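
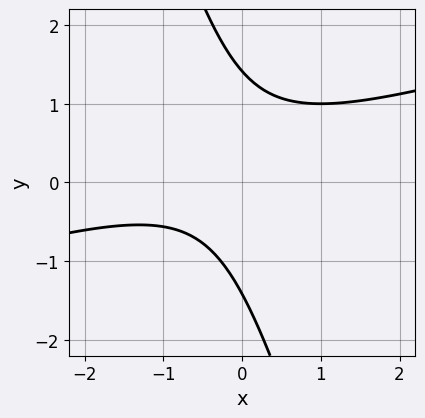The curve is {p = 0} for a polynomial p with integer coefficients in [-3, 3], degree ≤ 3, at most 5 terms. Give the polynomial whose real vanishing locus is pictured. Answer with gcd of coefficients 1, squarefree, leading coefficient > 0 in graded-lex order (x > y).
Degree: the shape is more complex than any degree-1 curve, so deg p = 2.
Observable constraints: it misses every integer gridline on the x-axis.
Assembling these constraints gives the stated polynomial.

x^2 - 3*x*y - y^2 + x + 2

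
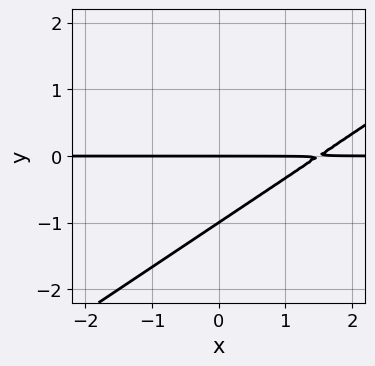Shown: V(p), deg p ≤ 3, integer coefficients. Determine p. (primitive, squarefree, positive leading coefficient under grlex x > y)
1. deg p = 2. The shape is more complex than any degree-1 curve.
2. Observable constraints: every point of the x-axis in the box is on the curve; among the integer gridlines, it crosses the y-axis at y ∈ {-1, 0}.
3. These observations pin down the coefficients.

2*x*y - 3*y^2 - 3*y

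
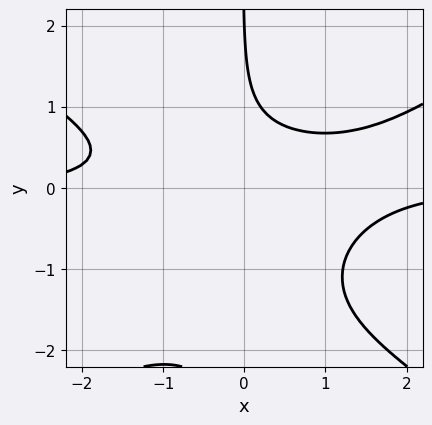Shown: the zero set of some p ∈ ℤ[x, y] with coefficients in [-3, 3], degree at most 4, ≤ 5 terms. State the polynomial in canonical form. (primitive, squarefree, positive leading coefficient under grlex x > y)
(a) The degree is 4 — a generic line meets the curve in up to 4 points.
(b) From the axis intercepts and sections: it meets the y-axis at y = 2 (among the integer gridlines); no x-intercept at any integer in the box.
(c) Together with the visible shape, these determine p as stated.

x^3*y - 2*x*y^3 - 3*x*y^2 - y + 2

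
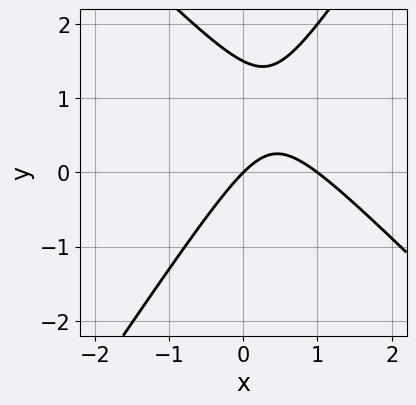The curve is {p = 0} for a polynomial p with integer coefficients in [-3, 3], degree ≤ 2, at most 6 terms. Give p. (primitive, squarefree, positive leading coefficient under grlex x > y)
1. Degree: the shape is more complex than any degree-1 curve, so deg p = 2.
2. Against the integer gridlines: it crosses the y-axis at the gridline y = 0; among the integer gridlines, it crosses the x-axis at x ∈ {0, 1}.
3. Fitting integer coefficients to these (and the overall shape) gives p.

3*x^2 + x*y - 2*y^2 - 3*x + 3*y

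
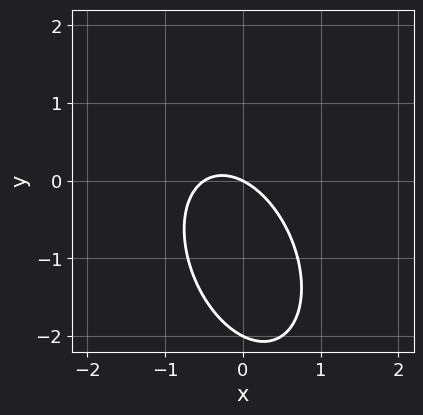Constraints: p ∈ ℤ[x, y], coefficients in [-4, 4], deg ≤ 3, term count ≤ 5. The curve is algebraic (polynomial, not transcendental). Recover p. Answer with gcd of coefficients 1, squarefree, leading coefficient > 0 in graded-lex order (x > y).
1. The degree is 2 — no degree-1 curve has this shape.
2. From the axis intercepts and sections: among the integer gridlines, it crosses the y-axis at y ∈ {-2, 0}; it meets the x-axis at x = 0 (among the integer gridlines).
3. Matching integer coefficients to the picture gives p.

2*x^2 + x*y + y^2 + x + 2*y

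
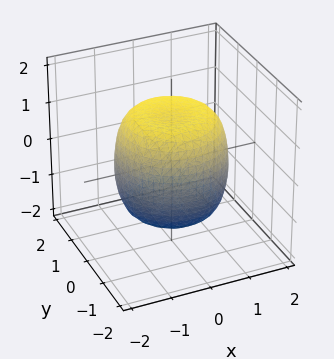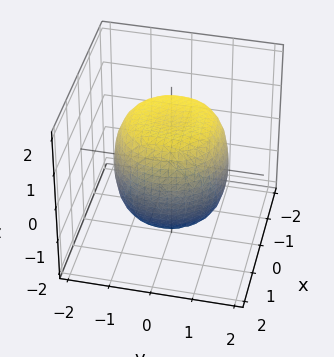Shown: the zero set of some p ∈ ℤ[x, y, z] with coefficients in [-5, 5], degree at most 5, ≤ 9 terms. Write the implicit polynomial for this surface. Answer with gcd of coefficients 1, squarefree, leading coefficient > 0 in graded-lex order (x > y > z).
(a) deg p = 4. A generic line meets the surface in up to 4 points.
(b) By symmetry, the z-axis is an axis of rotation, so x and y enter only as x² + y².
(c) Reading off the gridlines: a circular section at z = 0 has radius between 1 and 2.
(d) These observations pin down the coefficients.

2*x^4 + 4*x^2*y^2 + 2*y^4 - 2*x^2 - 2*y^2 + 2*z^2 - 3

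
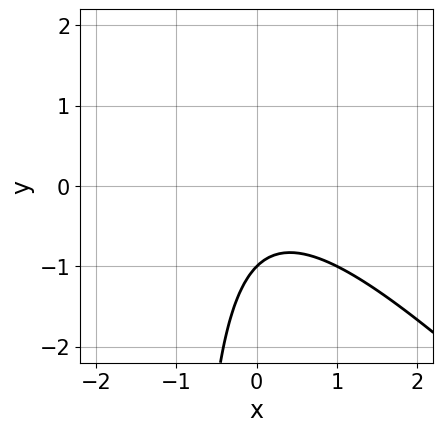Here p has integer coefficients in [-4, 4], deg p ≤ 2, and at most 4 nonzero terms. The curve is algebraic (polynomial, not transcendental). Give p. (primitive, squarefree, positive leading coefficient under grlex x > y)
x^2 + x*y + y + 1

(a) deg p = 2.
(b) From the visible intercepts: the curve avoids every integer x-axis point in the box; it crosses the y-axis at the gridline y = -1.
(c) Together with the visible shape, these determine p as stated.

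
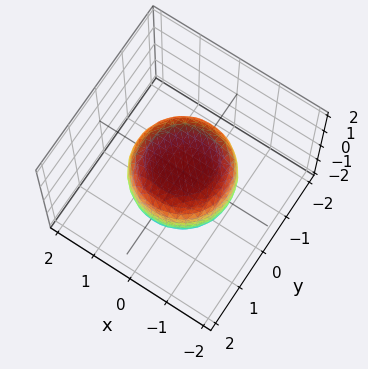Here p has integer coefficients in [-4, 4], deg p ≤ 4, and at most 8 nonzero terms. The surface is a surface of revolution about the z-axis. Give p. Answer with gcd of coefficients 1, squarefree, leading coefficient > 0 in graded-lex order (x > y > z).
(a) The degree is 4 — the shape is more complex than any degree-3 surface.
(b) Symmetries: rotational symmetry about the z-axis ⇒ p depends on x, y only through x² + y².
(c) Observable constraints: a circular section at z = 0 has radius between 1 and 2; among the integer gridlines, it crosses the z-axis at z ∈ {-1, 1}.
(d) Matching integer coefficients to the picture gives p.

2*x^4 + 4*x^2*y^2 + 2*y^4 - x^2 - y^2 + 3*z^2 - 3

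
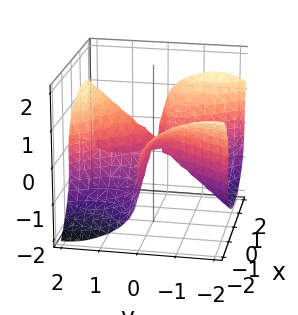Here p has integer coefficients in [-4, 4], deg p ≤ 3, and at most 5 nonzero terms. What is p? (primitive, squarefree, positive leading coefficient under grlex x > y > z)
2*x^2*y - x*z^2 - y^3 + 3*z^3 - x*y

First, the degree is 3 — no degree-2 surface has this shape.
Next, from the axis intercepts and sections: it crosses the y-axis at the gridline y = 0; one z-axis crossing is at z = 0; the visible x-axis segment lies entirely on the surface.
Finally, these observations pin down the coefficients.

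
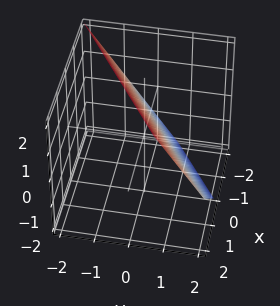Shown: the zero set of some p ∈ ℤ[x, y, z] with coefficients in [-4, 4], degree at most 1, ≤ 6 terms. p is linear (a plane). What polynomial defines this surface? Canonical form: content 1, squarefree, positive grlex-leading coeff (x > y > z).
(a) deg p = 1. Every cross-section is a straight line — this is a plane.
(b) Reading off the gridlines: one x-axis crossing is at x = -1; one z-axis crossing is at z = 1.
(c) Solving for integer coefficients yields p as stated.

2*x - 3*y - 2*z + 2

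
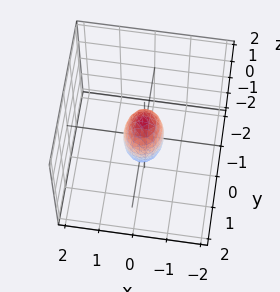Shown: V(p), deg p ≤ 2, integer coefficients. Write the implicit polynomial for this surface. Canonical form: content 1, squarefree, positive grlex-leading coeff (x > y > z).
1. Degree: bounded and convex; a quadric, so deg p = 2.
2. Symmetries: it's symmetric under z → −z, forcing even powers of z; it's symmetric under y → −y, forcing even powers of y; the x ↦ −x reflection is a symmetry, so x appears only in even powers.
3. From the visible intercepts: among the integer gridlines, it crosses the z-axis at z ∈ {-1, 1}.
4. Assembling these constraints gives the stated polynomial.

3*x^2 + 2*y^2 + z^2 - 1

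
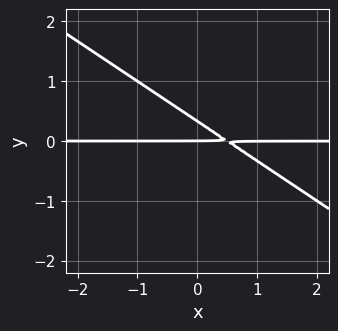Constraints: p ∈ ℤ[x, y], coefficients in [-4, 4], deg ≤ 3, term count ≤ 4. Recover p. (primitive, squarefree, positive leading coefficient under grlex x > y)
2*x*y + 3*y^2 - y

(a) The degree is 2 — the shape is more complex than any degree-1 curve.
(b) Against the integer gridlines: it crosses the y-axis at the gridline y = 0; every point of the x-axis in the box is on the curve.
(c) Together with the visible shape, these determine p as stated.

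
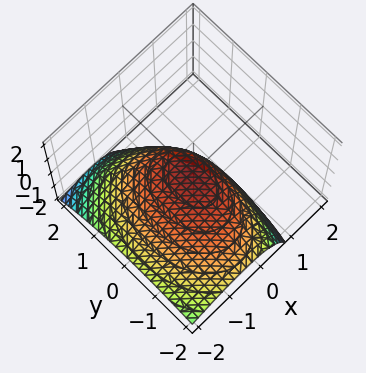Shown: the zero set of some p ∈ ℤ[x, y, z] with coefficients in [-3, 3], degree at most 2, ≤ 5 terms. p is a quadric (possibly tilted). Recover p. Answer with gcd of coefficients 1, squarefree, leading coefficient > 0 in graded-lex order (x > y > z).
The degree is 2 — a generic line meets the surface in up to 2 points.
From the axis intercepts and sections: it meets the x-axis at x = 0 (among the integer gridlines); it crosses the y-axis at the gridline y = 0.
Together with the visible shape, these determine p as stated.

2*x^2 - 3*x*z + y^2 - y*z + 3*z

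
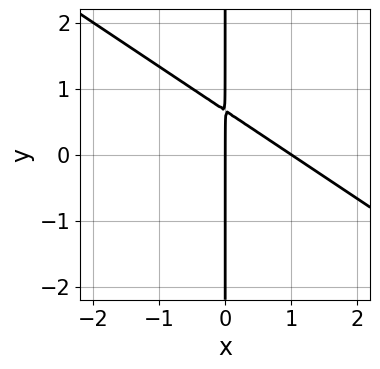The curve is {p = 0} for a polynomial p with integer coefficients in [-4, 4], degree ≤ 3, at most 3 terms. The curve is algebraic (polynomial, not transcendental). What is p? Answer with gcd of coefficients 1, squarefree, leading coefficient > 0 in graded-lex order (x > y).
(a) Degree: no degree-1 curve has this shape, so deg p = 2.
(b) Observable constraints: the x-axis gridline crossings are at x ∈ {0, 1}; the visible y-axis segment lies entirely on the curve.
(c) Fitting integer coefficients to these (and the overall shape) gives p.

2*x^2 + 3*x*y - 2*x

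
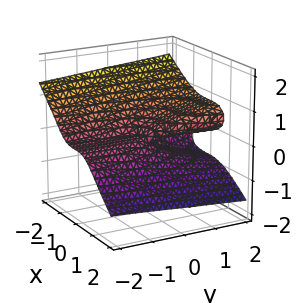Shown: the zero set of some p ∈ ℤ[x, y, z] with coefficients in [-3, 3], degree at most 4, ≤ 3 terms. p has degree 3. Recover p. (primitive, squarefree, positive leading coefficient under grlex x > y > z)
x^3 + 3*z^3 - y*z

(a) deg p = 3.
(b) From the visible intercepts: it meets the z-axis at z = 0 (among the integer gridlines); it crosses the x-axis at the gridline x = 0; the visible y-axis segment lies entirely on the surface.
(c) Matching integer coefficients to the picture gives p.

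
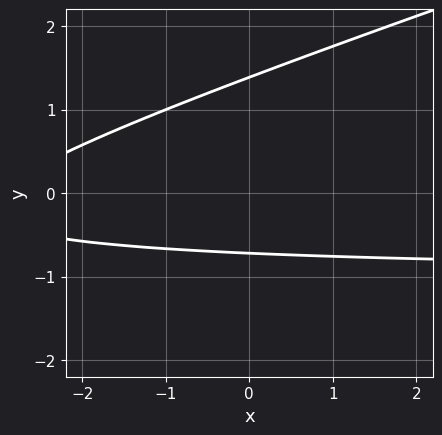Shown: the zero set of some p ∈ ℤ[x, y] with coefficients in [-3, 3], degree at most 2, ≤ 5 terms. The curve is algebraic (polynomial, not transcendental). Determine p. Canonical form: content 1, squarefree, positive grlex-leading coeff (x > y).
x*y - 3*y^2 + x + 2*y + 3

First, the degree is 2 — the shape is more complex than any degree-1 curve.
Then, reading off the gridlines: no x-intercept at any integer in the box.
Finally, these observations pin down the coefficients.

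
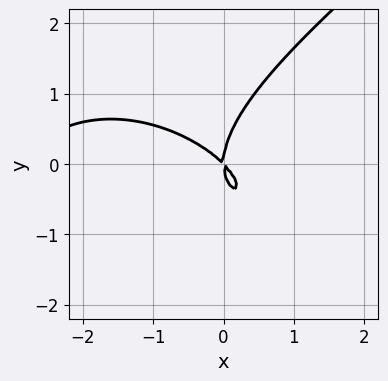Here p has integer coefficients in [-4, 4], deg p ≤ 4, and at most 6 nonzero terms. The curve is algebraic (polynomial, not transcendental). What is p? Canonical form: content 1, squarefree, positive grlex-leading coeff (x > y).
x^3 - 2*y^3 + 3*x^2 + 3*x*y

First, the degree is 3 — no degree-2 curve has this shape.
Then, checking where it meets the axes: it meets the x-axis at x = 0 (among the integer gridlines); it meets the y-axis at y = 0 (among the integer gridlines).
Finally, putting this together gives p.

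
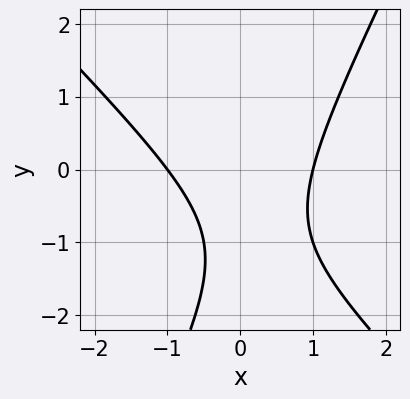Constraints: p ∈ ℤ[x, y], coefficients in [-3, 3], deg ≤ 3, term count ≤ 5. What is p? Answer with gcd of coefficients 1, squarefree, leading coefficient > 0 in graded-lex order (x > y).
2*x^2 + x*y - y^2 - 2*y - 2

(a) The degree is 2 — no degree-1 curve has this shape.
(b) Checking where it meets the axes: the x-axis gridline crossings are at x ∈ {-1, 1}; it misses every integer gridline on the y-axis.
(c) Solving for integer coefficients yields p as stated.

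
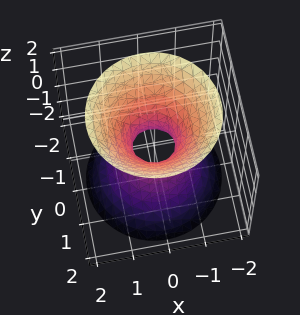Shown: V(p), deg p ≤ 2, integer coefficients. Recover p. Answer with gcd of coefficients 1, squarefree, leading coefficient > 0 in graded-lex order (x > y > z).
First, the degree is 2 — an hourglass — one-sheet hyperboloid; a quadric.
Next, symmetries: mirror symmetry z ↦ −z ⇒ only even powers of z; the surface is invariant under rotation about z: p = q(x² + y², z).
Next, from the axis intercepts and sections: a circular section at z = -2 has radius between 1 and 2; the surface avoids every integer z-axis point in the box.
Finally, these observations pin down the coefficients.

3*x^2 + 3*y^2 - 2*z^2 - 1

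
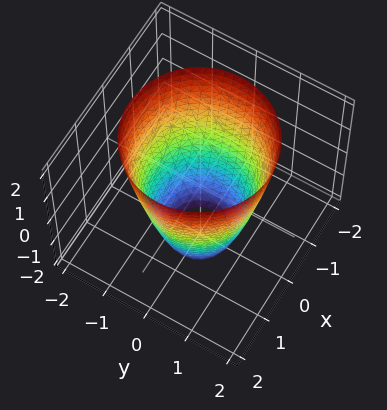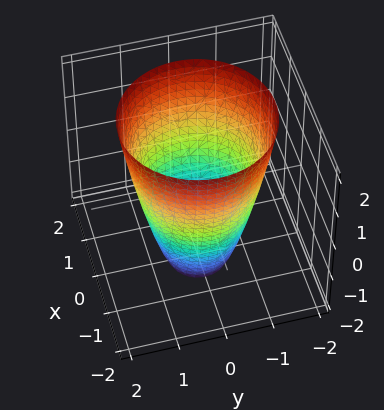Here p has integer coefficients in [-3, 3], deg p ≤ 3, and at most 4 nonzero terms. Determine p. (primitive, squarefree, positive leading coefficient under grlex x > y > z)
2*x^2 + 2*y^2 - z - 3

1. The degree is 2 — a generic line meets the surface in up to 2 points.
2. By symmetry, the surface is invariant under rotation about z: p = q(x² + y², z).
3. From the visible intercepts: a circular section at z = -2 has radius between 0 and 1; the surface avoids every integer z-axis point in the box.
4. Solving for integer coefficients yields p as stated.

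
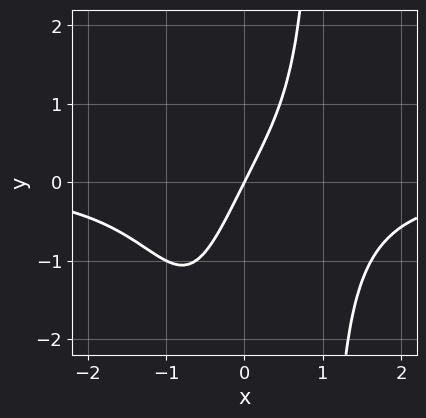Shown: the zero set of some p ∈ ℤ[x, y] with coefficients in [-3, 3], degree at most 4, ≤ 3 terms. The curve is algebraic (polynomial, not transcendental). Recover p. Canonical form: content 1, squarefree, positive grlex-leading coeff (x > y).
(a) The degree is 4 — the shape is more complex than any degree-3 curve.
(b) Checking where it meets the axes: it crosses the y-axis at the gridline y = 0; one x-axis crossing is at x = 0.
(c) Solving for integer coefficients yields p as stated.

x^3*y + 2*x - y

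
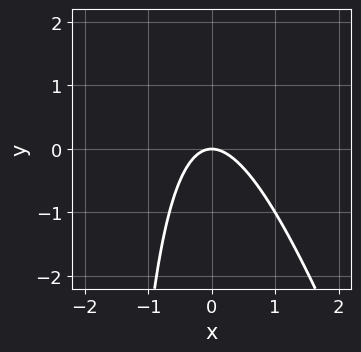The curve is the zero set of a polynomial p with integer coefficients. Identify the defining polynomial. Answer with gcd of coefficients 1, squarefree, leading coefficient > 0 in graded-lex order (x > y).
Degree: a generic line meets the curve in up to 2 points, so deg p = 2.
Checking where it meets the axes: one x-axis crossing is at x = 0; one y-axis crossing is at y = 0.
These observations pin down the coefficients.

3*x^2 + x*y + 2*y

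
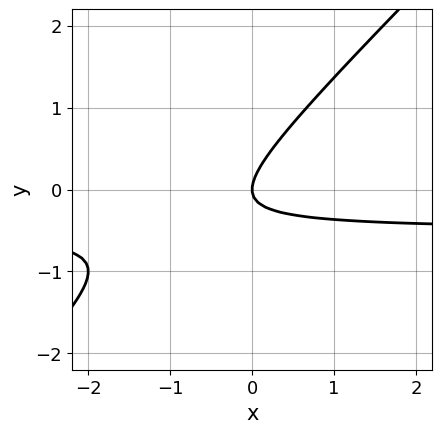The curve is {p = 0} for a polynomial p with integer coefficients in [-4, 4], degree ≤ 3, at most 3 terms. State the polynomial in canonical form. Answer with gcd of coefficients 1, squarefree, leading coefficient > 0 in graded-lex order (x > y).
2*x*y - 2*y^2 + x

(a) Degree: a generic line meets the curve in up to 2 points, so deg p = 2.
(b) Observable constraints: one x-axis crossing is at x = 0; one y-axis crossing is at y = 0.
(c) Putting this together gives p.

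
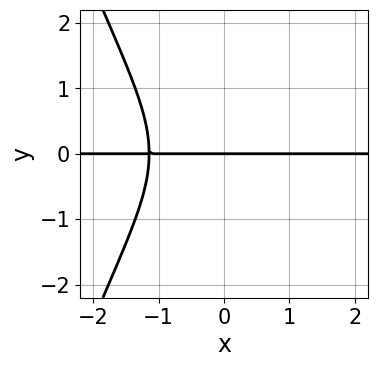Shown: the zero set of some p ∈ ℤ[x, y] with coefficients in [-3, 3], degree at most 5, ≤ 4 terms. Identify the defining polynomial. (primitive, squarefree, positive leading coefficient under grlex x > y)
2*x^3*y + 2*y^3 + 3*y

1. The degree is 4 — no degree-3 curve has this shape.
2. From the visible intercepts: the visible x-axis segment lies entirely on the curve; it meets the y-axis at y = 0 (among the integer gridlines).
3. Putting this together gives p.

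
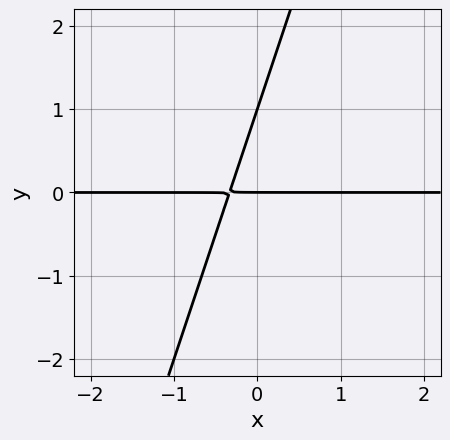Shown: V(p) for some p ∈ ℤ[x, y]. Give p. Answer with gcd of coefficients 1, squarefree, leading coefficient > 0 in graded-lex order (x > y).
3*x*y - y^2 + y

1. Degree: no degree-1 curve has this shape, so deg p = 2.
2. From the visible intercepts: the visible x-axis segment lies entirely on the curve; the y-axis gridline crossings are at y ∈ {0, 1}.
3. These observations pin down the coefficients.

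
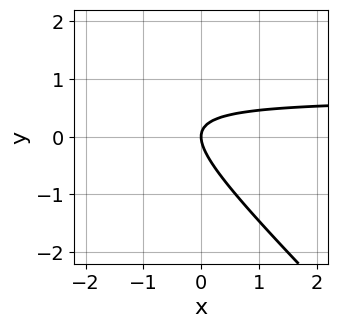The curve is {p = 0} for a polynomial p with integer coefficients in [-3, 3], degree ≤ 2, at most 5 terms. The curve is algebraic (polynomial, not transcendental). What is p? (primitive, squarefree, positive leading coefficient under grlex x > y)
3*x*y + 3*y^2 - 2*x

Degree: the shape is more complex than any degree-1 curve, so deg p = 2.
Checking where it meets the axes: one x-axis crossing is at x = 0; it crosses the y-axis at the gridline y = 0.
Assembling these constraints gives the stated polynomial.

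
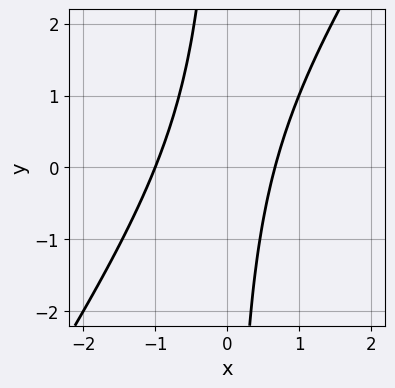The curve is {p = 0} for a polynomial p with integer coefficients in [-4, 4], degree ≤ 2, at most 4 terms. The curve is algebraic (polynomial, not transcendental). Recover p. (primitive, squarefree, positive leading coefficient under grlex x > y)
The degree is 2 — a generic line meets the curve in up to 2 points.
Observable constraints: it misses every integer gridline on the y-axis; it crosses the x-axis at the gridline x = -1.
Matching integer coefficients to the picture gives p.

3*x^2 - 2*x*y + x - 2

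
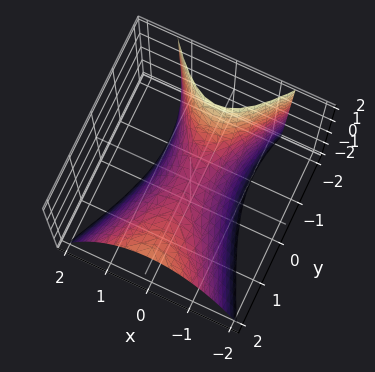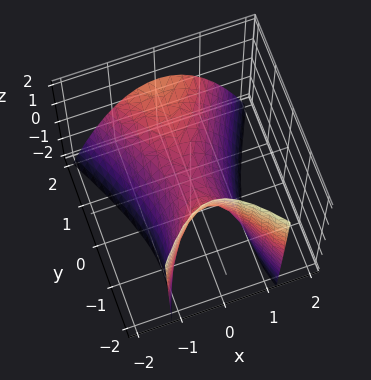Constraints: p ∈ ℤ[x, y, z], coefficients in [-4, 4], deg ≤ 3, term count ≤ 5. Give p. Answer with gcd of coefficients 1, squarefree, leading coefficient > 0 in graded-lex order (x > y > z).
Degree: no degree-1 surface has this shape, so deg p = 2.
Reading off the gridlines: it meets the z-axis at z = 0 (among the integer gridlines); one y-axis crossing is at y = 0; one x-axis crossing is at x = 0.
Assembling these constraints gives the stated polynomial.

3*x^2 - y^2 + y*z + 2*z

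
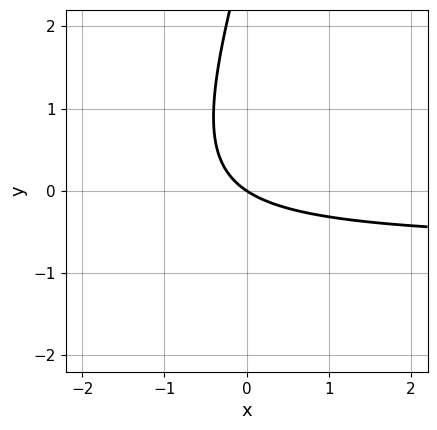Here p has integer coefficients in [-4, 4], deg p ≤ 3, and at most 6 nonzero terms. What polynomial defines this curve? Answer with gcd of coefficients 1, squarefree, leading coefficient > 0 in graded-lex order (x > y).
3*x*y - y^2 + 2*x + 3*y

(a) Degree: no degree-1 curve has this shape, so deg p = 2.
(b) Observable constraints: one x-axis crossing is at x = 0; it meets the y-axis at y = 0 (among the integer gridlines).
(c) Fitting integer coefficients to these (and the overall shape) gives p.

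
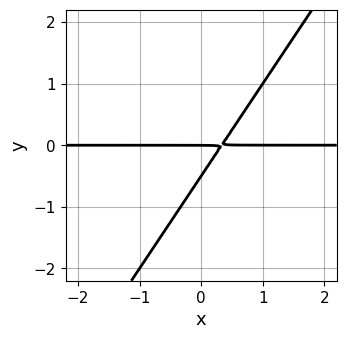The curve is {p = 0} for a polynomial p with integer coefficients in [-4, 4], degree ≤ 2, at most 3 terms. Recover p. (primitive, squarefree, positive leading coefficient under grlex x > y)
3*x*y - 2*y^2 - y

First, the degree is 2 — no degree-1 curve has this shape.
Next, observable constraints: one y-axis crossing is at y = 0; the visible x-axis segment lies entirely on the curve.
Finally, assembling these constraints gives the stated polynomial.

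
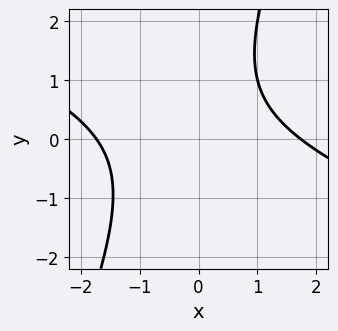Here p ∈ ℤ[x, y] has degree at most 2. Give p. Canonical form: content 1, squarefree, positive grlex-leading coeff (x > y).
1. Degree: no degree-1 curve has this shape, so deg p = 2.
2. Against the integer gridlines: no y-intercept at any integer in the box.
3. Fitting integer coefficients to these (and the overall shape) gives p.

x^2 + 2*x*y - y^2 + y - 3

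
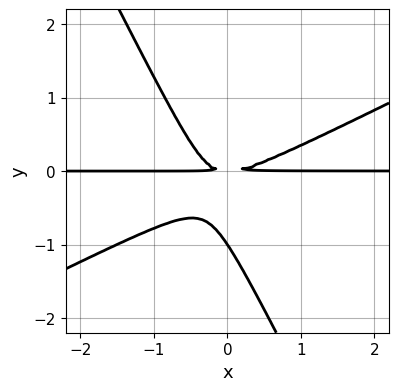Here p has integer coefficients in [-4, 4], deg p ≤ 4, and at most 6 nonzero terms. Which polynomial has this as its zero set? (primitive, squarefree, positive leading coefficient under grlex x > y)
(a) Degree: the shape is more complex than any degree-2 curve, so deg p = 3.
(b) Observable constraints: the visible x-axis segment lies entirely on the curve; it crosses the y-axis at the gridline y = -1.
(c) Together with the visible shape, these determine p as stated.

2*x^2*y - 3*x*y^2 - 2*y^3 - 2*y^2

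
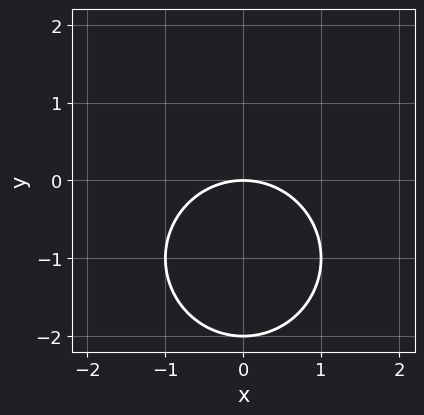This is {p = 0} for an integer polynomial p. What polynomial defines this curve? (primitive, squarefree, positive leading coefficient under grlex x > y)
x^2 + y^2 + 2*y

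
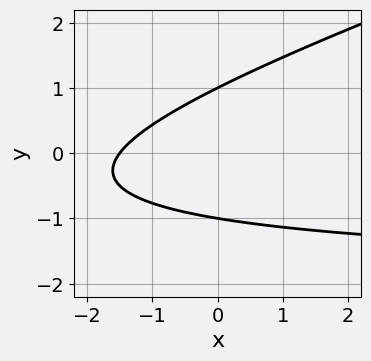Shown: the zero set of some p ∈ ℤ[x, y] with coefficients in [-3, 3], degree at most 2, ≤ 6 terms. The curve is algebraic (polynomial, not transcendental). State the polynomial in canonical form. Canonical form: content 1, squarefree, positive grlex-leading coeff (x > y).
x*y - 3*y^2 + 2*x + 3

1. deg p = 2. A generic line meets the curve in up to 2 points.
2. Against the integer gridlines: the y-axis gridline crossings are at y ∈ {-1, 1}.
3. The integer polynomial consistent with all of this is the stated p.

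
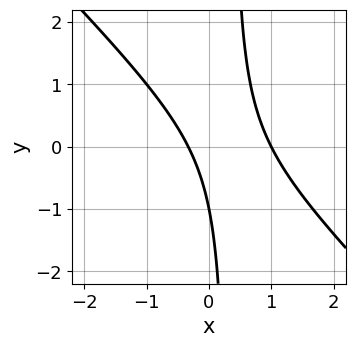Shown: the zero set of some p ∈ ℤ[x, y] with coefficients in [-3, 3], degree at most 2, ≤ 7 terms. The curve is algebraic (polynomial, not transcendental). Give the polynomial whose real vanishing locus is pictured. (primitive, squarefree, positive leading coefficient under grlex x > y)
3*x^2 + 3*x*y - 2*x - y - 1

Degree: the shape is more complex than any degree-1 curve, so deg p = 2.
Reading off the gridlines: one x-axis crossing is at x = 1; it crosses the y-axis at the gridline y = -1.
These observations pin down the coefficients.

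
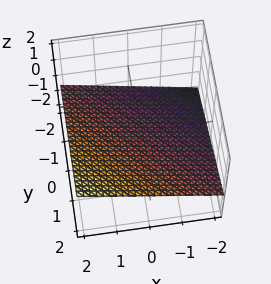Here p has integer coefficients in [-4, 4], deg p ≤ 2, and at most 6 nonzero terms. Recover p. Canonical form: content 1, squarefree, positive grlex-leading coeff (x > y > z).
x + y - 3*z - 2

(a) deg p = 1.
(b) Reading off the gridlines: it meets the y-axis at y = 2 (among the integer gridlines); it crosses the x-axis at the gridline x = 2.
(c) The integer polynomial consistent with all of this is the stated p.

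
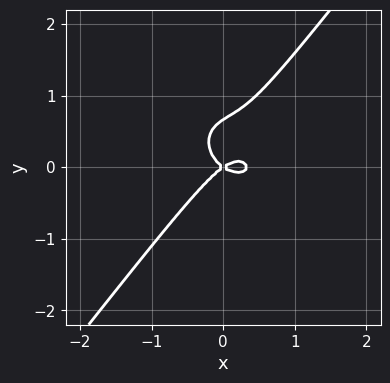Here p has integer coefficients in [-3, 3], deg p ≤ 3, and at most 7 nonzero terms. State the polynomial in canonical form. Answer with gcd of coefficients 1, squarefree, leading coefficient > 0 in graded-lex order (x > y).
3*x^3 + 2*x*y^2 - 3*y^3 - x^2 + 2*y^2

Degree: the shape is more complex than any degree-2 curve, so deg p = 3.
Observable constraints: it crosses the x-axis at the gridline x = 0; it meets the y-axis at y = 0 (among the integer gridlines).
Putting this together gives p.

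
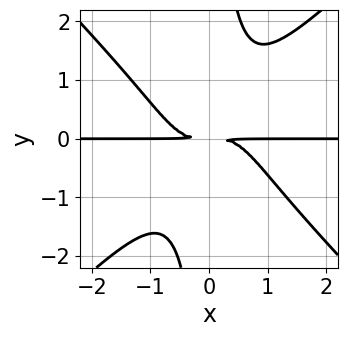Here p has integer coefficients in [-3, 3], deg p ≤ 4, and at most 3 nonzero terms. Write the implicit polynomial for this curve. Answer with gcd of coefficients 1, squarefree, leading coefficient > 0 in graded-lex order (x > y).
x^3*y - x*y^3 + y^2

(a) deg p = 4. The shape is more complex than any degree-3 curve.
(b) From the axis intercepts and sections: every point of the x-axis in the box is on the curve.
(c) The integer polynomial consistent with all of this is the stated p.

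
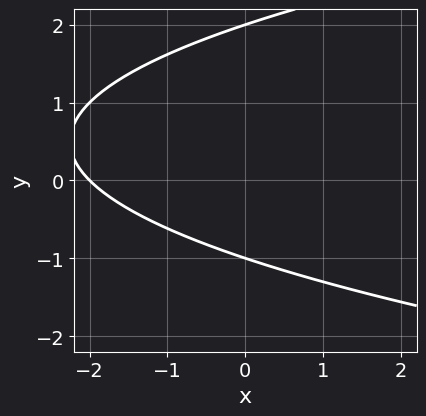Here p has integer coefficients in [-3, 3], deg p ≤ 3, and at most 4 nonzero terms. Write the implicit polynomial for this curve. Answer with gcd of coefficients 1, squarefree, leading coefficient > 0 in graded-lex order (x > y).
y^2 - x - y - 2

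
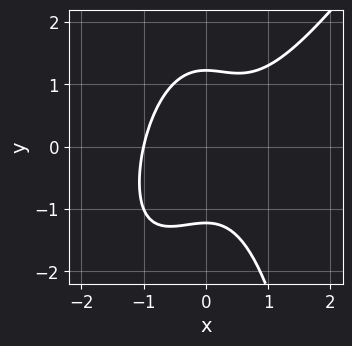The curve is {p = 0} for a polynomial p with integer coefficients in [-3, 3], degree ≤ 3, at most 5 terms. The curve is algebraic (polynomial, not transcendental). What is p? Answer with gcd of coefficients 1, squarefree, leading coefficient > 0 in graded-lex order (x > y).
3*x^3 - 2*x^2*y - 2*y^2 + 3

Degree: the shape is more complex than any degree-2 curve, so deg p = 3.
From the axis intercepts and sections: it crosses the x-axis at the gridline x = -1.
Putting this together gives p.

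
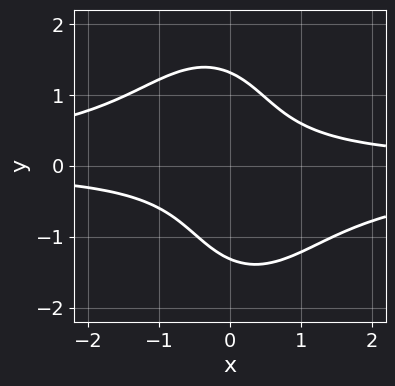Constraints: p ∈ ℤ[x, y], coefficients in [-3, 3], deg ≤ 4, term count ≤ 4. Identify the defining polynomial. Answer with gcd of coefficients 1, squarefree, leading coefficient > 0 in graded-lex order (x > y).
3*x^2*y^2 + y^4 + 3*x*y - 3

First, degree: the shape is more complex than any degree-3 curve, so deg p = 4.
Then, checking where it meets the axes: no x-intercept at any integer in the box.
Finally, assembling these constraints gives the stated polynomial.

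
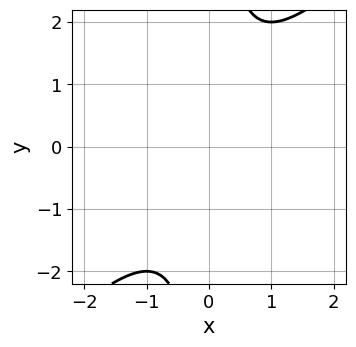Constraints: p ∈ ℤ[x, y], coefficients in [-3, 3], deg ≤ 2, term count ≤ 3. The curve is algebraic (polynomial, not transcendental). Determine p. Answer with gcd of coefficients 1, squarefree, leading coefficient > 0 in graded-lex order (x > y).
x^2 - x*y + 1

1. The degree is 2 — no degree-1 curve has this shape.
2. From the visible intercepts: the curve avoids every integer y-axis point in the box; it misses every integer gridline on the x-axis.
3. The integer polynomial consistent with all of this is the stated p.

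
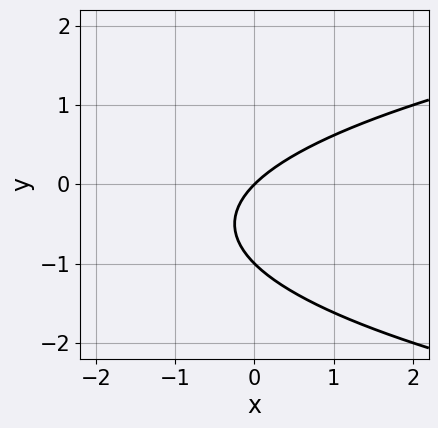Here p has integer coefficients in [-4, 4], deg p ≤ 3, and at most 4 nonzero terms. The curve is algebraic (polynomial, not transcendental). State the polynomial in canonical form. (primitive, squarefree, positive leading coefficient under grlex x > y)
The degree is 2 — the shape is more complex than any degree-1 curve.
From the visible intercepts: it crosses the x-axis at the gridline x = 0; among the integer gridlines, it crosses the y-axis at y ∈ {-1, 0}.
Matching integer coefficients to the picture gives p.

y^2 - x + y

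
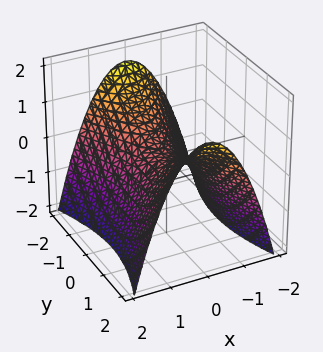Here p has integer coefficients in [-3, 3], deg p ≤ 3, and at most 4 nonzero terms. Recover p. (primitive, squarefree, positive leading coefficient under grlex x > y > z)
3*x^2 - y^2 + 3*z

First, degree: a saddle surface; a quadric, so deg p = 2.
Then, symmetries: mirror symmetry y ↦ −y ⇒ only even powers of y; it's symmetric under x → −x, forcing even powers of x.
Next, reading off the gridlines: it meets the y-axis at y = 0 (among the integer gridlines); it meets the z-axis at z = 0 (among the integer gridlines).
Finally, putting this together gives p.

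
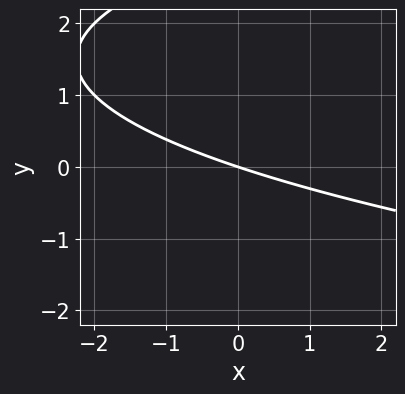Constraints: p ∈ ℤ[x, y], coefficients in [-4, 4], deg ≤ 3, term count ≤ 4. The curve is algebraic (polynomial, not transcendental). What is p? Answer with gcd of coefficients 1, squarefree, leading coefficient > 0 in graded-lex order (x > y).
(a) Degree: the shape is more complex than any degree-1 curve, so deg p = 2.
(b) From the axis intercepts and sections: it crosses the x-axis at the gridline x = 0; it crosses the y-axis at the gridline y = 0.
(c) Putting this together gives p.

y^2 - x - 3*y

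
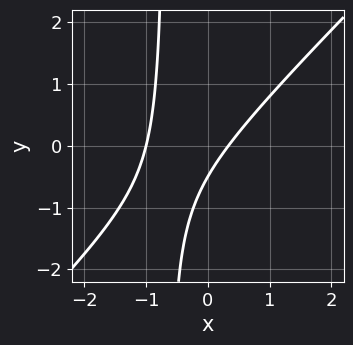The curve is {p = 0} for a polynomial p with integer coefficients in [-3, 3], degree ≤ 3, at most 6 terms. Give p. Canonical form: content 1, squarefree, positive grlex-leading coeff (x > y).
3*x^2 - 3*x*y + 2*x - 2*y - 1

1. The degree is 2 — a generic line meets the curve in up to 2 points.
2. From the axis intercepts and sections: it crosses the x-axis at the gridline x = -1.
3. Solving for integer coefficients yields p as stated.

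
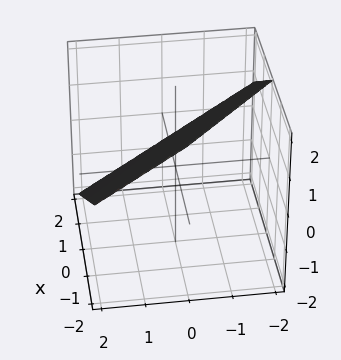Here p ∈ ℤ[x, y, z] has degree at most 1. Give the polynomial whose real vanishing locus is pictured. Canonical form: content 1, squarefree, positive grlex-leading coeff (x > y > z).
The degree is 1 — the surface is flat (a plane).
Observable constraints: it meets the y-axis at y = 1 (among the integer gridlines); it crosses the x-axis at the gridline x = 1.
The integer polynomial consistent with all of this is the stated p.

2*x + 2*y + 3*z - 2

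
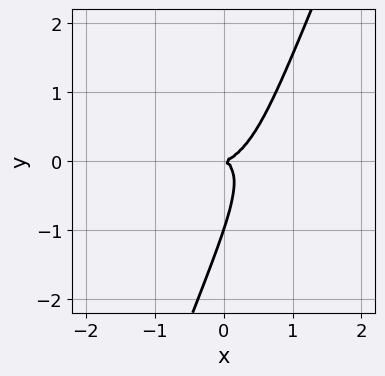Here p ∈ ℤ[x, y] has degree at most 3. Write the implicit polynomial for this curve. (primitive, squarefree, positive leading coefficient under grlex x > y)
2*x^3 - 2*x^2*y + 3*x*y^2 - y^3 - y^2

Degree: the shape is more complex than any degree-2 curve, so deg p = 3.
Reading off the gridlines: among the integer gridlines, it crosses the y-axis at y ∈ {-1, 0}; one x-axis crossing is at x = 0.
Matching integer coefficients to the picture gives p.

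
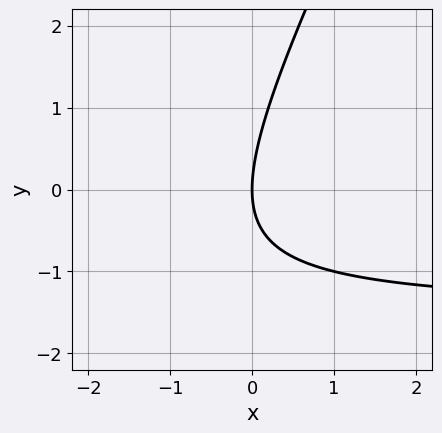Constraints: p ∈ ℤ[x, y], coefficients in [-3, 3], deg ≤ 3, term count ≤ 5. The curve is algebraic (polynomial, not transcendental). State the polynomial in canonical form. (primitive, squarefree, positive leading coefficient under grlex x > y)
(a) The degree is 2 — a generic line meets the curve in up to 2 points.
(b) Reading off the gridlines: it meets the x-axis at x = 0 (among the integer gridlines); one y-axis crossing is at y = 0.
(c) Assembling these constraints gives the stated polynomial.

2*x*y - y^2 + 3*x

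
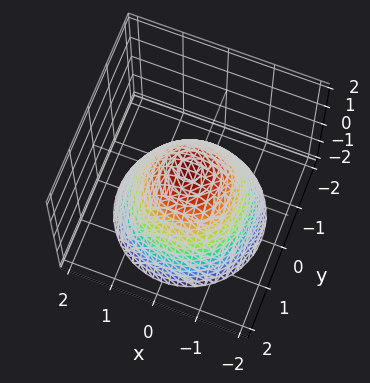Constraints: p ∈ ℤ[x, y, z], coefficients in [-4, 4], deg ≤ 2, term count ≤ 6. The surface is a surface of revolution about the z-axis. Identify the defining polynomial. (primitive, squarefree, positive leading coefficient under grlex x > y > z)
3*x^2 + 3*y^2 + 3*z - 2

(a) deg p = 2. The shape is more complex than any degree-1 surface.
(b) Symmetries: rotational symmetry about the z-axis ⇒ p depends on x, y only through x² + y².
(c) Checking where it meets the axes: a circular section at z = -1 has radius between 1 and 2.
(d) The integer polynomial consistent with all of this is the stated p.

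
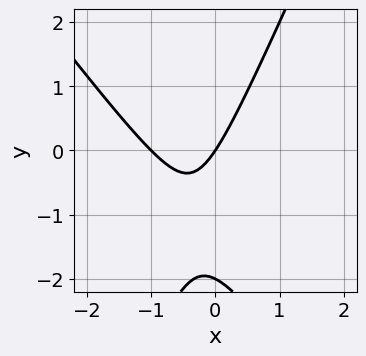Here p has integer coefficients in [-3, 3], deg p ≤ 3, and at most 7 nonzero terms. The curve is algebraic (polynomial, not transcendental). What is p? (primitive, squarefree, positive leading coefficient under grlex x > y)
3*x^2 + x*y - y^2 + 3*x - 2*y

First, degree: a generic line meets the curve in up to 2 points, so deg p = 2.
Then, from the axis intercepts and sections: among the integer gridlines, it crosses the y-axis at y ∈ {-2, 0}; the x-axis gridline crossings are at x ∈ {-1, 0}.
Finally, matching integer coefficients to the picture gives p.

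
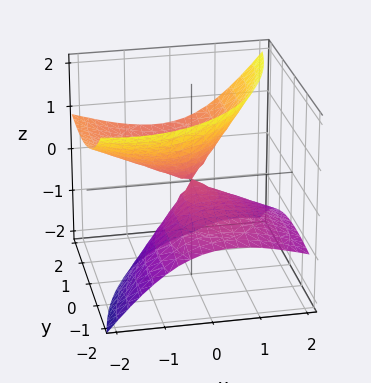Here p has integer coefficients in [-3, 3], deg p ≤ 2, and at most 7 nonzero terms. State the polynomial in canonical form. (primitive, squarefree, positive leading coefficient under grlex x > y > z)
2*x^2 + 3*x*z + y^2 - 3*y*z - 3*z^2

1. The degree is 2 — a generic line meets the surface in up to 2 points.
2. From the axis intercepts and sections: it meets the x-axis at x = 0 (among the integer gridlines); it meets the y-axis at y = 0 (among the integer gridlines); one z-axis crossing is at z = 0.
3. Together with the visible shape, these determine p as stated.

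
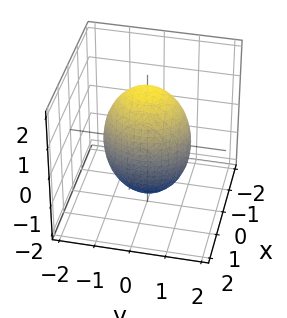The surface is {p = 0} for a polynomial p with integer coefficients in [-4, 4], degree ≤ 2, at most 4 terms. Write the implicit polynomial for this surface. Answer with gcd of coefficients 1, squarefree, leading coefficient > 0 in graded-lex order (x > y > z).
The degree is 2 — a closed, bounded, convex surface; a quadric.
Symmetries: mirror symmetry z ↦ −z ⇒ only even powers of z; the x ↦ −x reflection is a symmetry, so x appears only in even powers; the y ↦ −y reflection is a symmetry, so y appears only in even powers.
From the axis intercepts and sections: among the integer gridlines, it crosses the x-axis at x ∈ {-1, 1}.
Putting this together gives p.

3*x^2 + 2*y^2 + z^2 - 3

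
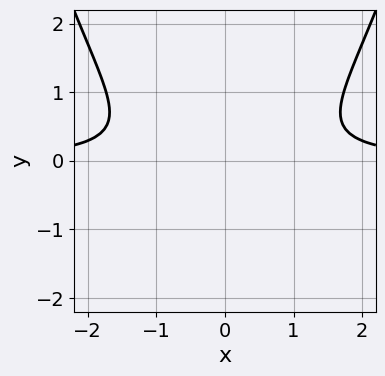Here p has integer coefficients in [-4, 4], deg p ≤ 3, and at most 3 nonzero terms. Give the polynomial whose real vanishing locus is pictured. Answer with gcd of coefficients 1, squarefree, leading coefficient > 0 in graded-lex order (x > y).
x^2*y - 2*y^2 - 1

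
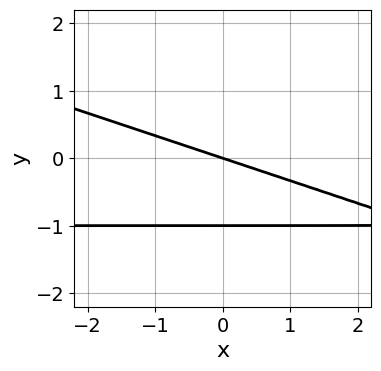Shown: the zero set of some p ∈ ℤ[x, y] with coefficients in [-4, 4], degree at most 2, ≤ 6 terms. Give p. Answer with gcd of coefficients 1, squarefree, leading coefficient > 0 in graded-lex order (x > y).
x*y + 3*y^2 + x + 3*y

(a) Degree: a generic line meets the curve in up to 2 points, so deg p = 2.
(b) From the visible intercepts: among the integer gridlines, it crosses the y-axis at y ∈ {-1, 0}; it meets the x-axis at x = 0 (among the integer gridlines).
(c) Solving for integer coefficients yields p as stated.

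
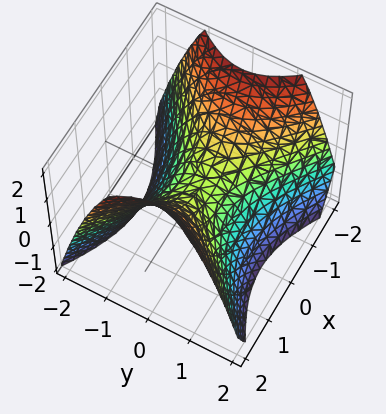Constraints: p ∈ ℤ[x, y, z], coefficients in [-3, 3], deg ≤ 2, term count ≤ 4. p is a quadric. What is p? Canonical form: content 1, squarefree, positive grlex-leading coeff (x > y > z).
(a) The degree is 2 — a saddle surface; a quadric.
(b) Symmetries: it's symmetric under x → −x, forcing even powers of x; it's symmetric under y → −y, forcing even powers of y.
(c) Checking where it meets the axes: it crosses the z-axis at the gridline z = 0; it meets the y-axis at y = 0 (among the integer gridlines).
(d) The integer polynomial consistent with all of this is the stated p.

2*x^2 - 3*y^2 - 3*z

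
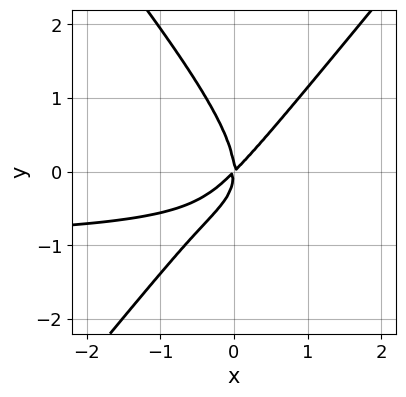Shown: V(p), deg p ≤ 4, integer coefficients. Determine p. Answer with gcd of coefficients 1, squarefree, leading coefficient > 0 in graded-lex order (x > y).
(a) The degree is 3 — the shape is more complex than any degree-2 curve.
(b) Checking where it meets the axes: it meets the x-axis at x = 0 (among the integer gridlines); it crosses the y-axis at the gridline y = 0.
(c) Fitting integer coefficients to these (and the overall shape) gives p.

3*x^2*y - 2*y^3 + 3*x^2 - 3*x*y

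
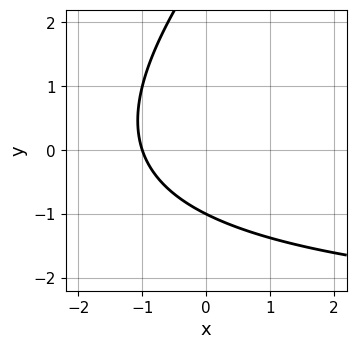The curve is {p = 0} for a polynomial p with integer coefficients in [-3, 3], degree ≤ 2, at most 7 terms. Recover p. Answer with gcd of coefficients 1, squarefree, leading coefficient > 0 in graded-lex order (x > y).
(a) The degree is 2 — the shape is more complex than any degree-1 curve.
(b) From the axis intercepts and sections: it crosses the y-axis at the gridline y = -1; one x-axis crossing is at x = -1.
(c) Together with the visible shape, these determine p as stated.

x*y - y^2 + 3*x + 2*y + 3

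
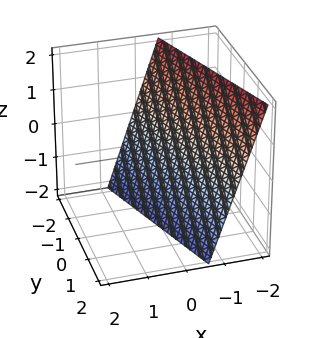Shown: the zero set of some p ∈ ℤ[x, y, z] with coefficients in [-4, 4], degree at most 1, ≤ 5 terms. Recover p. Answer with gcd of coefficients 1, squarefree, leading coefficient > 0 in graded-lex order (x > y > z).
3*x + y + z + 2

First, degree: the surface is flat (a plane), so deg p = 1.
Then, reading off the gridlines: one y-axis crossing is at y = -2; one z-axis crossing is at z = -2.
Finally, together with the visible shape, these determine p as stated.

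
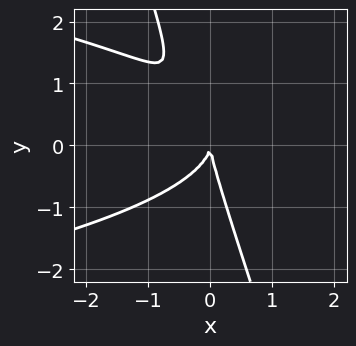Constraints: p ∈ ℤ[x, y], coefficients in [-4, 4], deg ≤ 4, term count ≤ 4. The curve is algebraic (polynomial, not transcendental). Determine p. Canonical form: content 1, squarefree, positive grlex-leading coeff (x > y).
3*x*y^2 + y^3 + 3*x^2

First, the degree is 3 — a generic line meets the curve in up to 3 points.
Next, from the axis intercepts and sections: it crosses the y-axis at the gridline y = 0; it meets the x-axis at x = 0 (among the integer gridlines).
Finally, fitting integer coefficients to these (and the overall shape) gives p.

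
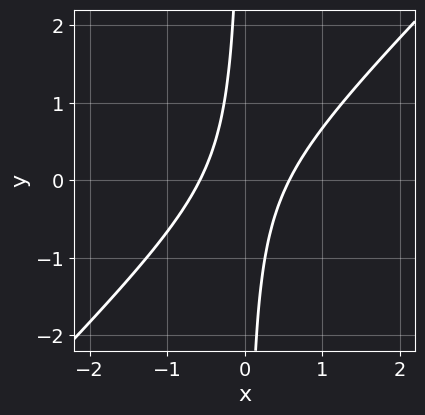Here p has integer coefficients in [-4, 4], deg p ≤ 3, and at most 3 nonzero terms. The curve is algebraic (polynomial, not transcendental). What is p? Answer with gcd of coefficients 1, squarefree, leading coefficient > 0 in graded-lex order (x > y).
deg p = 2.
Against the integer gridlines: no y-intercept at any integer in the box.
Solving for integer coefficients yields p as stated.

3*x^2 - 3*x*y - 1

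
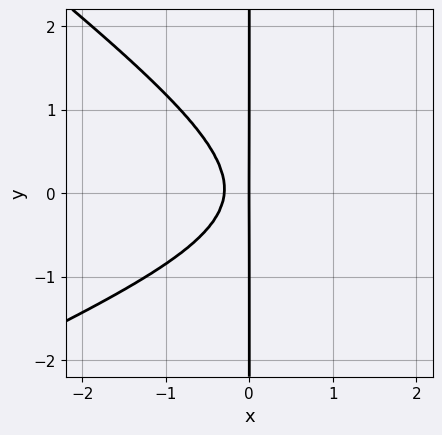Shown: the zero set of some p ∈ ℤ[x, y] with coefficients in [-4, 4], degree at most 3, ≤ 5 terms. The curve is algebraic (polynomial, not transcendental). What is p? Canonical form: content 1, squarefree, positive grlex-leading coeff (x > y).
x^3 - x^2*y - 3*x*y^2 - 3*x^2 - x

First, deg p = 3. A generic line meets the curve in up to 3 points.
Then, from the axis intercepts and sections: every point of the y-axis in the box is on the curve; it crosses the x-axis at the gridline x = 0.
Finally, solving for integer coefficients yields p as stated.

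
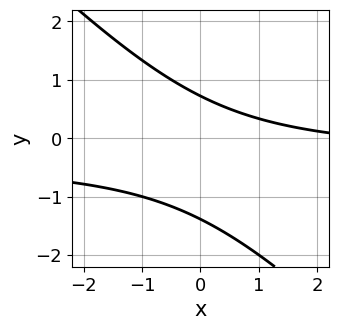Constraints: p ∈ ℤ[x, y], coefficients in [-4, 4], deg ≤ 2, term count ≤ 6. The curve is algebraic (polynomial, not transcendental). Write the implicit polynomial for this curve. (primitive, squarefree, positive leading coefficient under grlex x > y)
3*x*y + 3*y^2 + x + 2*y - 3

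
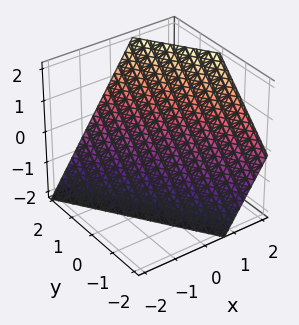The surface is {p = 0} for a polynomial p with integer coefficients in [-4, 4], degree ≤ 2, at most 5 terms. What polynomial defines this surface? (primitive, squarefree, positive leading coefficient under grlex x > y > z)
3*x + 2*y - 2*z - 2

1. deg p = 1. Every cross-section is a straight line — this is a plane.
2. Observable constraints: one y-axis crossing is at y = 1; one z-axis crossing is at z = -1.
3. Putting this together gives p.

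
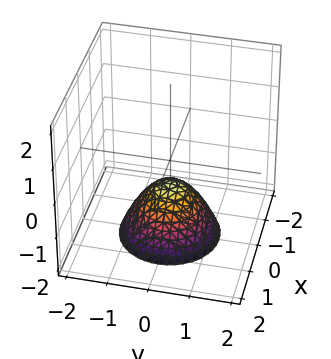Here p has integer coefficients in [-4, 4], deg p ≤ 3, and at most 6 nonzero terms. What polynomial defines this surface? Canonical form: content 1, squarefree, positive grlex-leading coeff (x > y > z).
The degree is 2 — a generic line meets the surface in up to 2 points.
Symmetries: the z-axis is an axis of rotation, so x and y enter only as x² + y².
From the axis intercepts and sections: the surface avoids every integer x-axis point in the box; a circular section at z = -2 has radius between 1 and 2; the surface avoids every integer y-axis point in the box.
Putting this together gives p.

3*x^2 + 3*y^2 + 3*z + 2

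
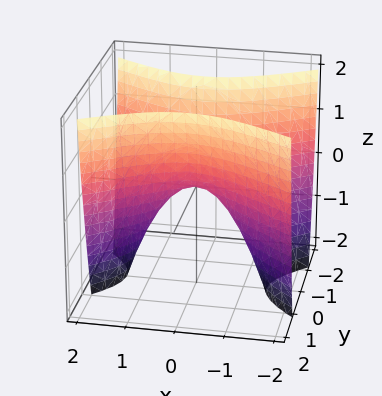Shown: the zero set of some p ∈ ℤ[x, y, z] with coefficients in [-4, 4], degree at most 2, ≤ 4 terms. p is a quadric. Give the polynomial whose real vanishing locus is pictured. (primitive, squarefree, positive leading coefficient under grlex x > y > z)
x^2 - 2*y^2 + z

deg p = 2.
Symmetries: it's symmetric under y → −y, forcing even powers of y; it's symmetric under x → −x, forcing even powers of x.
Against the integer gridlines: one y-axis crossing is at y = 0; it crosses the x-axis at the gridline x = 0; it meets the z-axis at z = 0 (among the integer gridlines).
Assembling these constraints gives the stated polynomial.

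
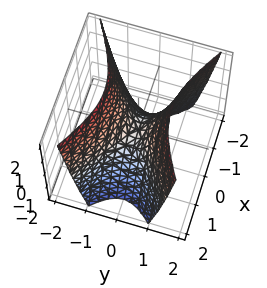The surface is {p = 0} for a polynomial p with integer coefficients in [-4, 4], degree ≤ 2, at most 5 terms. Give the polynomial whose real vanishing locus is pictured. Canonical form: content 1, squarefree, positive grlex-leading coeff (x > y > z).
(a) deg p = 2. A saddle surface; a quadric.
(b) Symmetries: it's symmetric under y → −y, forcing even powers of y; mirror symmetry x ↦ −x ⇒ only even powers of x.
(c) Checking where it meets the axes: one y-axis crossing is at y = 0; it crosses the x-axis at the gridline x = 0; it crosses the z-axis at the gridline z = 0.
(d) Fitting integer coefficients to these (and the overall shape) gives p.

x^2 - 2*y^2 + z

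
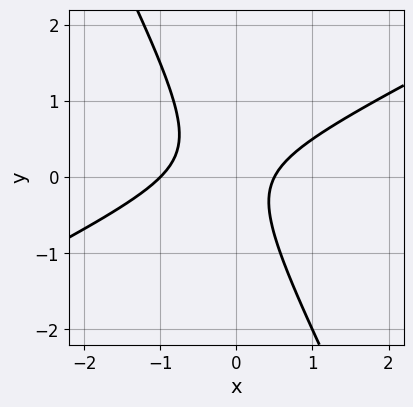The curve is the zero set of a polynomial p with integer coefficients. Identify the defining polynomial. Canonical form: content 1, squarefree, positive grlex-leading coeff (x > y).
(a) Degree: no degree-1 curve has this shape, so deg p = 2.
(b) Observable constraints: it misses every integer gridline on the y-axis; it crosses the x-axis at the gridline x = -1.
(c) Fitting integer coefficients to these (and the overall shape) gives p.

2*x^2 - 3*x*y - 2*y^2 + x - 1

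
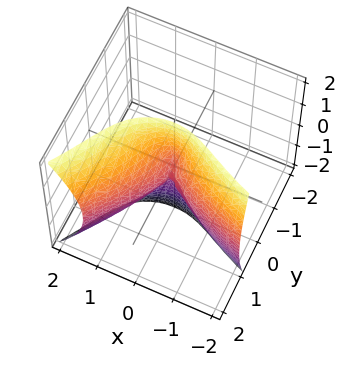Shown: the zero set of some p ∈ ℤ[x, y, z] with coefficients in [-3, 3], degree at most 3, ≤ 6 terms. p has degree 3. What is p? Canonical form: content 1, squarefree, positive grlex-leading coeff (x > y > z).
3*x*y^2 - 3*y^3 - 2*y*z^2 + 3*x^2 + y^2

(a) deg p = 3.
(b) Against the integer gridlines: every point of the z-axis in the box is on the surface.
(c) Matching integer coefficients to the picture gives p.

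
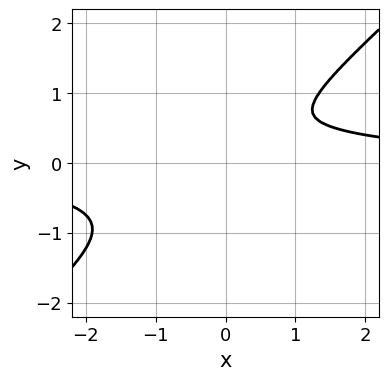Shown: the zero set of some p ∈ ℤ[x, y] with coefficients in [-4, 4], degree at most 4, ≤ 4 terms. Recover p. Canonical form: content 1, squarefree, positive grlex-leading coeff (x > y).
2*x^3*y - 3*y^4 + x^2*y - 2*x^2

1. deg p = 4.
2. The integer polynomial consistent with all of this is the stated p.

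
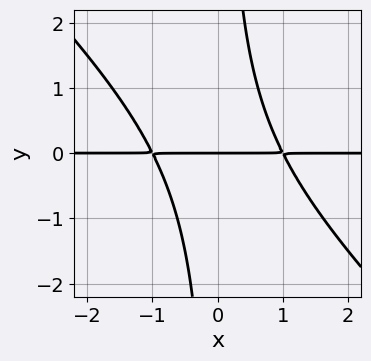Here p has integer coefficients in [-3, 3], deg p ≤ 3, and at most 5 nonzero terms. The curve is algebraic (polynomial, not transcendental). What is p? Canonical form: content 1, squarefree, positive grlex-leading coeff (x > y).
Degree: the shape is more complex than any degree-2 curve, so deg p = 3.
From the visible intercepts: it meets the y-axis at y = 0 (among the integer gridlines); every point of the x-axis in the box is on the curve.
Solving for integer coefficients yields p as stated.

x^2*y + x*y^2 - y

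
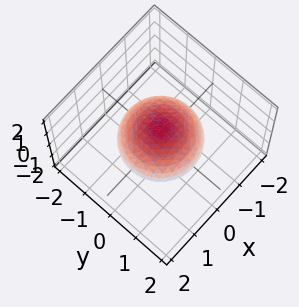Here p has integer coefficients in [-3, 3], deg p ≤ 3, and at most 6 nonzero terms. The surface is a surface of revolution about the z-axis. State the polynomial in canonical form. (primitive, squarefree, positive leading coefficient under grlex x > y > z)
2*x^2 + 2*y^2 + 3*z^2 - 3

(a) deg p = 2.
(b) Symmetries: rotational symmetry about the z-axis ⇒ p depends on x, y only through x² + y².
(c) Checking where it meets the axes: a circular section at z = 0 has radius between 1 and 2; among the integer gridlines, it crosses the z-axis at z ∈ {-1, 1}.
(d) Putting this together gives p.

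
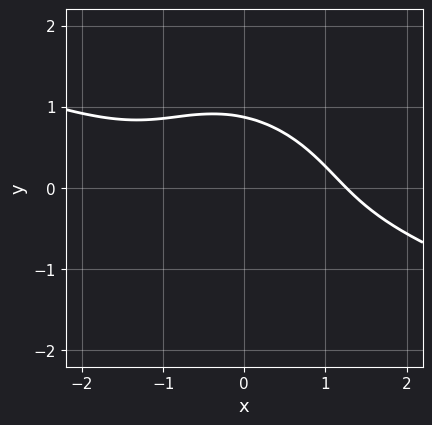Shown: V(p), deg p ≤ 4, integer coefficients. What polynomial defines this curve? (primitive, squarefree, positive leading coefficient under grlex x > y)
x^3 + 3*x^2*y + 2*x*y^2 + 3*y^3 - 2

First, degree: a generic line meets the curve in up to 3 points, so deg p = 3.
Finally, solving for integer coefficients yields p as stated.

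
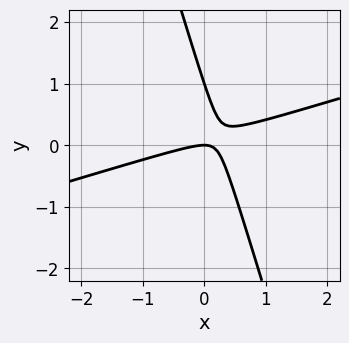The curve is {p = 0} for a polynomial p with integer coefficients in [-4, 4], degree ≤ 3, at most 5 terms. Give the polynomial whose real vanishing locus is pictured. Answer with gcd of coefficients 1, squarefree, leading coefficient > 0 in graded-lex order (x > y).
First, degree: a generic line meets the curve in up to 2 points, so deg p = 2.
Next, against the integer gridlines: among the integer gridlines, it crosses the y-axis at y ∈ {0, 1}; it crosses the x-axis at the gridline x = 0.
Finally, these observations pin down the coefficients.

x^2 - 3*x*y - y^2 + y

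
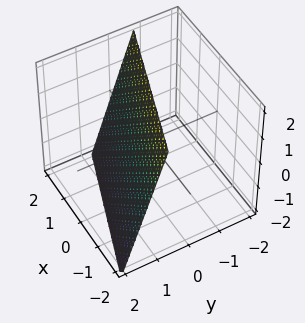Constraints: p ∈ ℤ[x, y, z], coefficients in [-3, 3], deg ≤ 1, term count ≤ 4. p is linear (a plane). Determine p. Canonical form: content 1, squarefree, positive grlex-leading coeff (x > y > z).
First, deg p = 1. The surface is flat (a plane).
Then, against the integer gridlines: one z-axis crossing is at z = 2; it meets the x-axis at x = 2 (among the integer gridlines).
Finally, matching integer coefficients to the picture gives p.

x + 3*y + z - 2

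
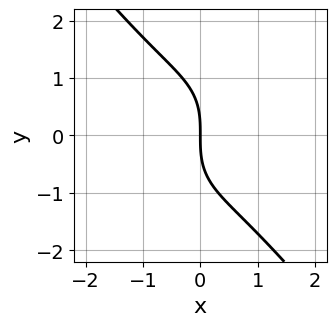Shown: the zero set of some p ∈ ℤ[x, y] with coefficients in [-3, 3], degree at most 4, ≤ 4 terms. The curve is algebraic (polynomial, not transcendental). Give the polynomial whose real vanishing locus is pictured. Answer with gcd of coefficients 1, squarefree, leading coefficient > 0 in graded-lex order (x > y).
(a) deg p = 3.
(b) Reading off the gridlines: it meets the x-axis at x = 0 (among the integer gridlines); it meets the y-axis at y = 0 (among the integer gridlines).
(c) Putting this together gives p.

2*x^3 + y^3 + 3*x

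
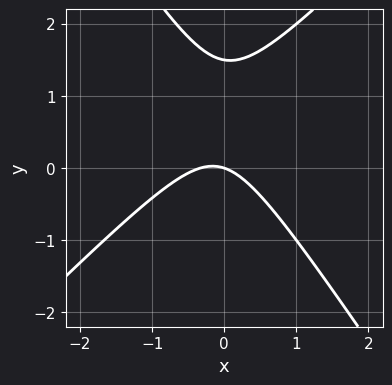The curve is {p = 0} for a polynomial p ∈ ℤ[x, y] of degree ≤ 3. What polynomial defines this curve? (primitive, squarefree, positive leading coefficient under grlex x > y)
3*x^2 - x*y - 2*y^2 + x + 3*y

First, the degree is 2 — the shape is more complex than any degree-1 curve.
Next, against the integer gridlines: it meets the x-axis at x = 0 (among the integer gridlines); it meets the y-axis at y = 0 (among the integer gridlines).
Finally, together with the visible shape, these determine p as stated.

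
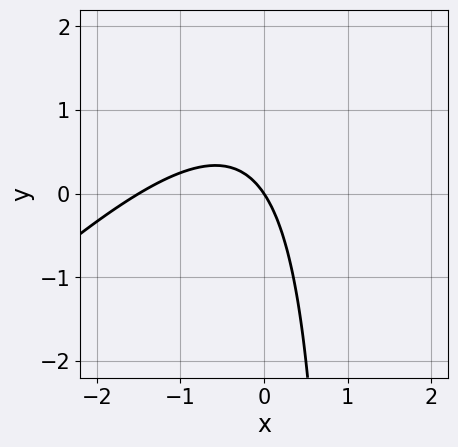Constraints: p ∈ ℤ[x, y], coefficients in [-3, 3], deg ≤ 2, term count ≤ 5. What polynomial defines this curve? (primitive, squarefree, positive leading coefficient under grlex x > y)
2*x^2 - 2*x*y + 3*x + 2*y

1. deg p = 2. The shape is more complex than any degree-1 curve.
2. Reading off the gridlines: it meets the x-axis at x = 0 (among the integer gridlines); one y-axis crossing is at y = 0.
3. Together with the visible shape, these determine p as stated.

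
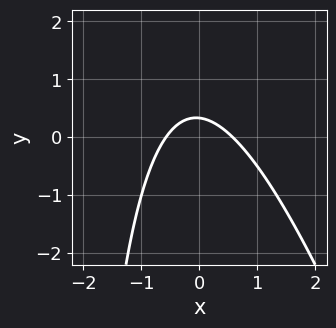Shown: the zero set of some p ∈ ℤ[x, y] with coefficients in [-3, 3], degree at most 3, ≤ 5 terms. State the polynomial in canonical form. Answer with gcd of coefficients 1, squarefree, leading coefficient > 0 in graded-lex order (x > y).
3*x^2 + x*y + 3*y - 1

First, degree: no degree-1 curve has this shape, so deg p = 2.
Finally, matching integer coefficients to the picture gives p.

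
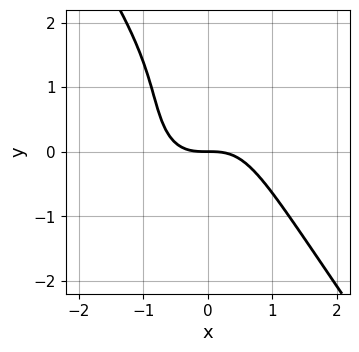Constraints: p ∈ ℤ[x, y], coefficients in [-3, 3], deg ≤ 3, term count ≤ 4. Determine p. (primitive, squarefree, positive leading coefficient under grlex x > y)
First, degree: a generic line meets the curve in up to 3 points, so deg p = 3.
Next, reading off the gridlines: it meets the x-axis at x = 0 (among the integer gridlines); it crosses the y-axis at the gridline y = 0.
Finally, together with the visible shape, these determine p as stated.

3*x^3 + y^3 - 2*y^2 + 3*y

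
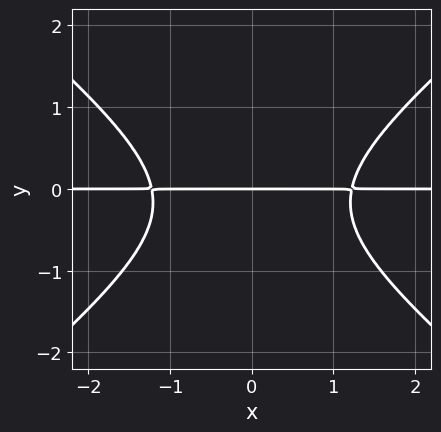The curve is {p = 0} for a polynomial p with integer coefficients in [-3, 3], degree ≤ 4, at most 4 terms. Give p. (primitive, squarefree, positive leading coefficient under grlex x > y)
1. Degree: the shape is more complex than any degree-2 curve, so deg p = 3.
2. Symmetries: mirror symmetry x ↦ −x ⇒ only even powers of x.
3. Reading off the gridlines: the visible x-axis segment lies entirely on the curve; it crosses the y-axis at the gridline y = 0.
4. These observations pin down the coefficients.

2*x^2*y - 3*y^3 - y^2 - 3*y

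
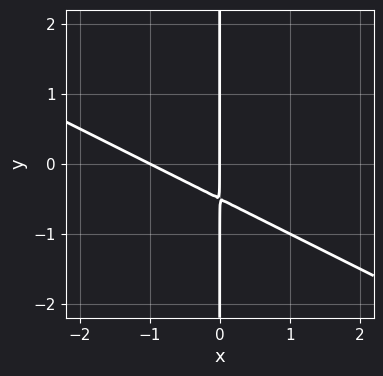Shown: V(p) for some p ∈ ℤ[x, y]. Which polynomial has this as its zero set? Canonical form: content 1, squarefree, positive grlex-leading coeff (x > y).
(a) Degree: no degree-1 curve has this shape, so deg p = 2.
(b) Checking where it meets the axes: the visible y-axis segment lies entirely on the curve; among the integer gridlines, it crosses the x-axis at x ∈ {-1, 0}.
(c) Together with the visible shape, these determine p as stated.

x^2 + 2*x*y + x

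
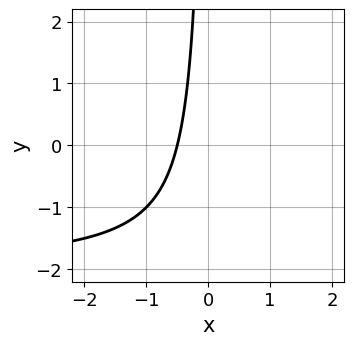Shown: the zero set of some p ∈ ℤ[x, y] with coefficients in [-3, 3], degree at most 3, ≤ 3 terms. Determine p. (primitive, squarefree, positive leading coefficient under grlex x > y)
1. The degree is 2 — no degree-1 curve has this shape.
2. Reading off the gridlines: the curve avoids every integer y-axis point in the box.
3. Together with the visible shape, these determine p as stated.

x*y + 2*x + 1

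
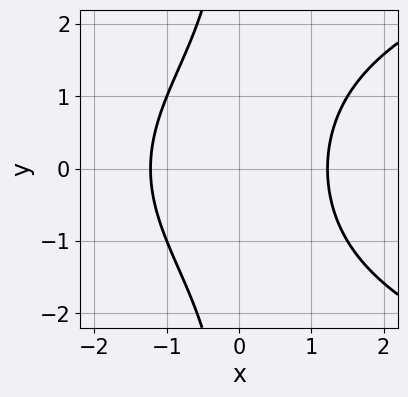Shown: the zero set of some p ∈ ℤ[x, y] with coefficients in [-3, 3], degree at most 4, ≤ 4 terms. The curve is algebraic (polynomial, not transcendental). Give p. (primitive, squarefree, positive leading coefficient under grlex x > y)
deg p = 3.
Symmetries: it's symmetric under y → −y, forcing even powers of y.
From the visible intercepts: no y-intercept at any integer in the box.
These observations pin down the coefficients.

x*y^2 - 2*x^2 + 3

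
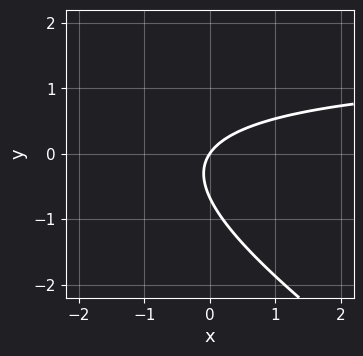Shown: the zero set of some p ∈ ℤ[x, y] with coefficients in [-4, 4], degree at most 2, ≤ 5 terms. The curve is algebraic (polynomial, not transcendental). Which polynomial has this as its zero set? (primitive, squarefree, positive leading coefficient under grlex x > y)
2*x*y + 3*y^2 - 3*x + 2*y

Degree: a generic line meets the curve in up to 2 points, so deg p = 2.
From the visible intercepts: it meets the x-axis at x = 0 (among the integer gridlines); it meets the y-axis at y = 0 (among the integer gridlines).
Matching integer coefficients to the picture gives p.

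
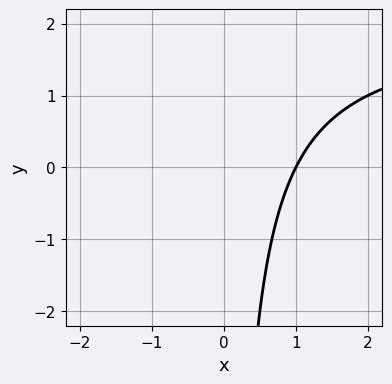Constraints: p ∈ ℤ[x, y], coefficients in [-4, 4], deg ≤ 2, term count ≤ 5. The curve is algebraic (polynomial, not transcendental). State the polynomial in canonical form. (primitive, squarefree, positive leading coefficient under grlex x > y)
x*y - 2*x + 2

(a) The degree is 2 — the shape is more complex than any degree-1 curve.
(b) Against the integer gridlines: it crosses the x-axis at the gridline x = 1; the curve avoids every integer y-axis point in the box.
(c) Putting this together gives p.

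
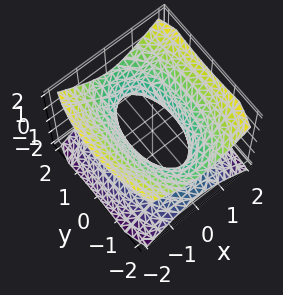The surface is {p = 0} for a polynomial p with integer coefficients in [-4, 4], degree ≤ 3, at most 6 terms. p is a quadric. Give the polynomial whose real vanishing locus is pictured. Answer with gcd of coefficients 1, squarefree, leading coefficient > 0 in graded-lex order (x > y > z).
3*x^2 + y^2 - 3*z^2 - 2

First, the degree is 2 — an hourglass — one-sheet hyperboloid; a quadric.
Next, symmetries: it's symmetric under x → −x, forcing even powers of x; the y ↦ −y reflection is a symmetry, so y appears only in even powers; it's symmetric under z → −z, forcing even powers of z.
Next, against the integer gridlines: the surface avoids every integer z-axis point in the box.
Finally, together with the visible shape, these determine p as stated.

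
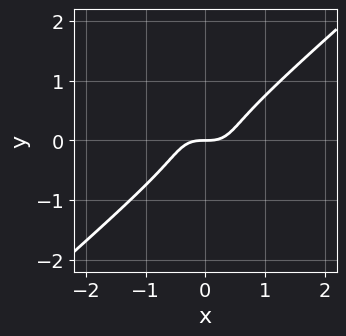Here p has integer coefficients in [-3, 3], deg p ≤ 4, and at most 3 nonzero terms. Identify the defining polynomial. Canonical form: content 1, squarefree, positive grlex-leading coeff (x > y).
2*x^3 - 3*y^3 - y

1. Degree: the shape is more complex than any degree-2 curve, so deg p = 3.
2. Against the integer gridlines: it crosses the x-axis at the gridline x = 0; one y-axis crossing is at y = 0.
3. Putting this together gives p.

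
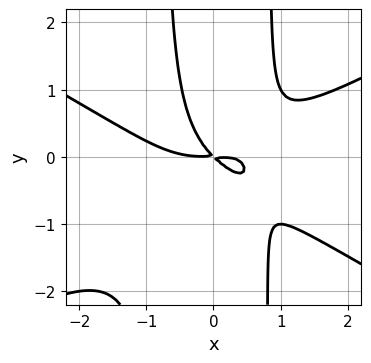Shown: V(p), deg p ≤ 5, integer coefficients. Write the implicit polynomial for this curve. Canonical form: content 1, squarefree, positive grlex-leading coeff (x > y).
(a) deg p = 4.
(b) Solving for integer coefficients yields p as stated.

x^4 - 3*x^2*y^2 - 2*x^2*y + 2*x*y + 2*y^2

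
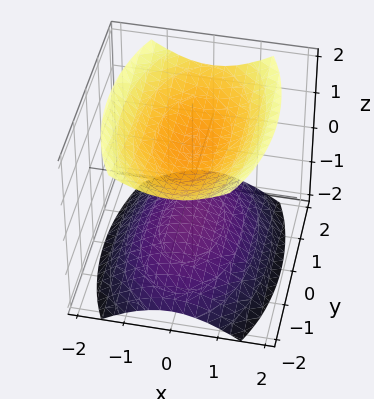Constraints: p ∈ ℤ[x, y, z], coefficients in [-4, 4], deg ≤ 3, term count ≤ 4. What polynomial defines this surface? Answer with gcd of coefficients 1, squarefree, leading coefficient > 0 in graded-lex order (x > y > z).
(a) I count 2 distinct pieces. Treating them together as one polynomial.
(b) Degree: two separate bowl-shaped sheets opening away from each other; a quadric, so deg p = 2.
(c) Symmetries: it's symmetric under y → −y, forcing even powers of y; it's symmetric under x → −x, forcing even powers of x; it's symmetric under z → −z, forcing even powers of z.
(d) From the axis intercepts and sections: the surface avoids every integer y-axis point in the box; the surface avoids every integer x-axis point in the box; the z-axis gridline crossings are at z ∈ {-1, 1}.
(e) Matching integer coefficients to the picture gives p.

3*x^2 + y^2 - 3*z^2 + 3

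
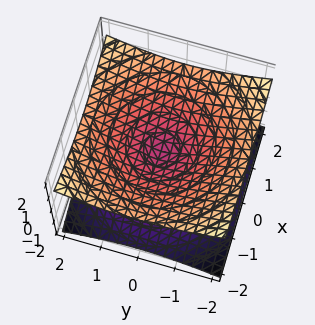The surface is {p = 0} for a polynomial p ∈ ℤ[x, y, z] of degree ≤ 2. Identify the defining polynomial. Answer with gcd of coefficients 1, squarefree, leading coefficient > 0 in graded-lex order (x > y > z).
x^2 + y^2 - 3*z^2

1. The degree is 2 — a double cone through the origin; a quadric.
2. Symmetries: mirror symmetry z ↦ −z ⇒ only even powers of z; the z-axis is an axis of rotation, so x and y enter only as x² + y².
3. Against the integer gridlines: it crosses the z-axis at the gridline z = 0; it crosses the x-axis at the gridline x = 0; a circular section at z = -1 has radius between 1 and 2.
4. Assembling these constraints gives the stated polynomial.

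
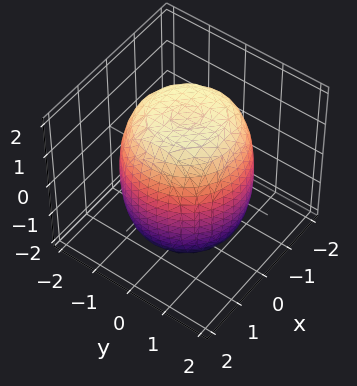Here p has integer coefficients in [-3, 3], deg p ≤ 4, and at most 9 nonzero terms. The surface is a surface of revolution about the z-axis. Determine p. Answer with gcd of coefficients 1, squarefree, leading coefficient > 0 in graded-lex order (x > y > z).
1. deg p = 4.
2. By symmetry, the surface is invariant under rotation about z: p = q(x² + y², z).
3. Reading off the gridlines: a circular section at z = 0 has radius between 1 and 2.
4. The integer polynomial consistent with all of this is the stated p.

x^4 + 2*x^2*y^2 + y^4 - x^2 - y^2 + z^2 - 3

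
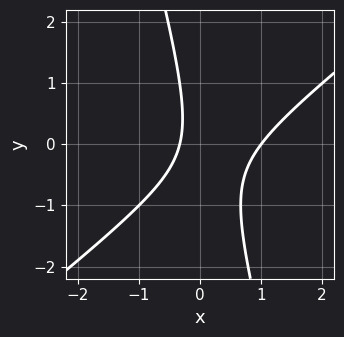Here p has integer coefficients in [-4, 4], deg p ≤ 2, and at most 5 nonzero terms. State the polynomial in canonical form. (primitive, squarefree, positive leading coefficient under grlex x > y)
First, deg p = 2. A generic line meets the curve in up to 2 points.
Next, from the axis intercepts and sections: it misses every integer gridline on the y-axis; it crosses the x-axis at the gridline x = 1.
Finally, solving for integer coefficients yields p as stated.

3*x^2 - 3*x*y - y^2 - 2*x - 1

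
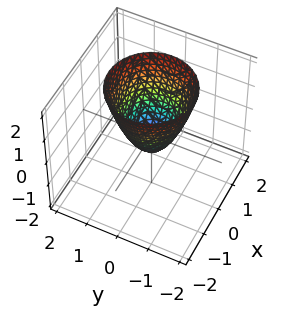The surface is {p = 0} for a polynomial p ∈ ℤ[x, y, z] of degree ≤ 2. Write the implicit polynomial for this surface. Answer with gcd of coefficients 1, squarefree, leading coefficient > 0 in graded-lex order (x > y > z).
The degree is 2 — a generic line meets the surface in up to 2 points.
Symmetries: the surface is invariant under rotation about z: p = q(x² + y², z).
Against the integer gridlines: a circular section at z = 2 has radius between 1 and 2.
The integer polynomial consistent with all of this is the stated p.

3*x^2 + 3*y^2 - 2*z - 1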